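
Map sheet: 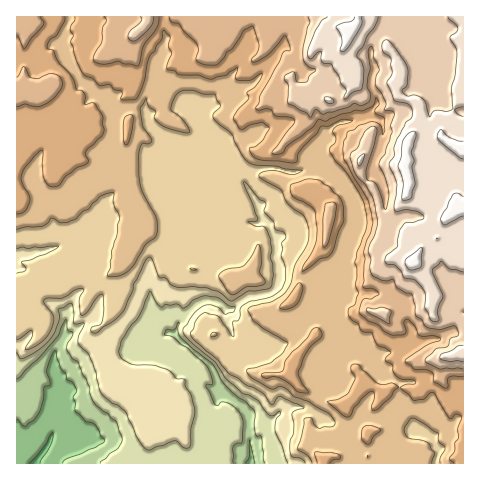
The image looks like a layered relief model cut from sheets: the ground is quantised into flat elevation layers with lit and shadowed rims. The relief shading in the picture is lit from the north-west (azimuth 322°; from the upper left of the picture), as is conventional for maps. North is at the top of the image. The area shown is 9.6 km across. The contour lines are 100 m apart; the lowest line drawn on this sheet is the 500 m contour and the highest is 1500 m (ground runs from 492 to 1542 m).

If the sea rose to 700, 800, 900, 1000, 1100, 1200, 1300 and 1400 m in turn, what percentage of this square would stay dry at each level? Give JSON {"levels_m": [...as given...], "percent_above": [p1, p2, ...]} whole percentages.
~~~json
{"levels_m": [700, 800, 900, 1000, 1100, 1200, 1300, 1400], "percent_above": [94, 88, 80, 61, 40, 25, 17, 8]}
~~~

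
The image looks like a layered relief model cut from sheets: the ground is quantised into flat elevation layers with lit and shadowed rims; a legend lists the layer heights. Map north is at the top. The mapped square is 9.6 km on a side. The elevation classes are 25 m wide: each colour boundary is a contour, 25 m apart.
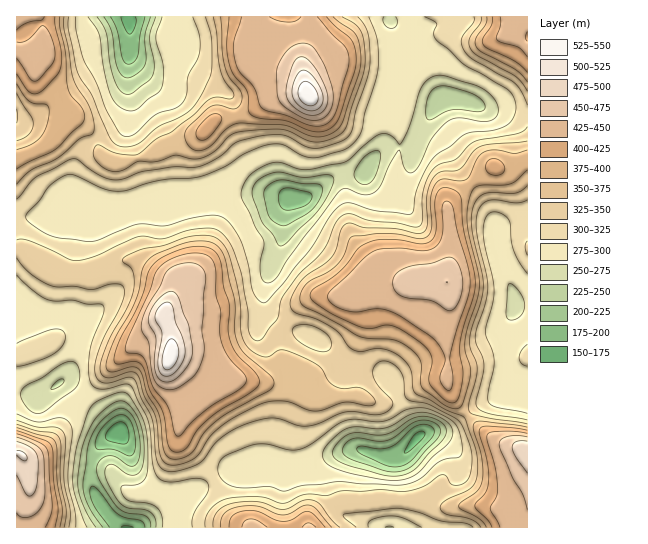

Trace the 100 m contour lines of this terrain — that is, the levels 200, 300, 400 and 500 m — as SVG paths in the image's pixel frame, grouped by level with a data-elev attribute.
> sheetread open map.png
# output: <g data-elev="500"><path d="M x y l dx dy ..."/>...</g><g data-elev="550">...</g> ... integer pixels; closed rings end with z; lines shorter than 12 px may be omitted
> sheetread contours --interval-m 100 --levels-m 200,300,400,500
<g data-elev="200"><path d="M110 527l-17-24-3-10 1-6 3 0 4 3 19 23 8 4 16 4 3 2 1 4"/><path d="M389 466l-28-12-4-4 0-3 5-1 16 3 9-1 10-5 13-13 7-4 9-2 7 4 1 3-1 6-22 24-10 5z"/><path d="M127 455l-13-5-16-1-3-3 2-9 5-9 9-9 8-4 6 0 4 3 5 15 2 10-1 8-4 5z"/><path d="M286 210l-5-3-2-5 0-8 3-5 9-1 20 6 0 5-5 6-12 4z"/><path d="M145 17l-5 18-2 20-4 7-5 2-4-2-3-4-5-27-7-14"/></g><g data-elev="300"><path d="M76 527l-1-14-7-34 4-45-1-9-4-4-5-3-24 4-21-8"/><path d="M368 527l1-5 3-3 19-3 12 2 19 9"/><path d="M279 490l-10-3-27 1-13-3-6-4-4-7-1-5 1-7 8-7 28-11 14 0 21 6 11-1 10-5 24-18 10-5 10-2 19 3 9-1 8-3 14-8 9-2 13 1 16 6 10 7 6 9 3 16-1 9-3 2-11 1-8 3-17 15-11 6-16 2-57-3-36 4-17 5z"/><path d="M527 413l-32-6-5-3-2-5 6-38-2-11-6-14-1-6 8-28 1-12-2-13-7-32-2-14 2-12 5-6 9 0 10 6 4 31 6 12 8 11"/><path d="M17 366l14-3 22-9 10-9 2-10-4-5-8-1-36 14"/><path d="M527 344l-6 7-2 7 2 5 6 3"/><path d="M17 275l16 15 14 10 10 1 16-1 13 4 13 0 4 2 0 8-10 24-3 13-2 19 2 12 4 5 7 2 8 0 16-5 6 2 17 35 2 12 3 32 2 8 4 6 6 2 6 1 27-4 5 2 4 3 2 3-1 5-14 22-2 8 0 6"/><path d="M193 17l6 18 1 14-2 9-10 19-1 16-2 6-8 9-22 7-18 18-10 4-5-2-5-6-11-20-11-28-10-19-8-29-1-16"/><path d="M425 17l12 6-3 10 2 6 13 10 12 13 49 30 4 6 2 7 0 6-3 7-5 7-9 4-9 2-19 1-6 2-14 12-16 10-8 11-8 18-4 12-1 13-3 4-36-3-25-8-5 0-6 3-10 12-19 32-27 33-17 19-5 0-7-8-3-8-3-23-7-21-10-17-10-9-8-1-15 2-33 9-28-2-38 16-9 2-39-6-11-6-14-11 1-5 12-13 9-14 10-8 9-4 8 0 31 15 16 1 36-10 33-3 12-2 22-9 21-14 22-8 15 0 18 10 12 3 9-2 25-8 9-7 5-10 4-18 13-42 1-13-2-17-8-24"/></g><g data-elev="400"><path d="M55 527l3-18-4-27-1-29-2-7-5-5-29-10"/><path d="M325 527l-11-12-5-3-6 0-12 8-8 1-8-1-16-8-9-2-9 2-8 3-3 5-1 7"/><path d="M173 451l5 1 7-2 4-5 8-15 9-9 15-11 31-19 7-8 0-4-3-5-18-18-6-11-4-15 1-25-5-18-3-25-6-11-10-4-14 0-13 3-17 8-9 8-4 8-8 27-19 37-7 19 0 5 3 2 18-3 7 5 8 25 13 20 5 32 2 6z"/><path d="M527 430l-40-4-5 1-3 3 8 31 2 20-3 11-9 10-2 4 2 4 11 11 4 6"/><path d="M448 402l5 1 4-2 4-11 2-17-3-19 0-12 4-17 10-30 1-13-2-13-9-39-3-33-6-6-10-4-6 3-4 8 1 31-1 6-4 6-5 2-5 1-22-4-17-1-16 4-8 6-18 22-10 8-16 10-4 6 3 6 12 9 30 15 14 4 16-4 8 1 10 5 18 12 7 7 4 8 0 7-3 13 1 6 11 13z"/><path d="M495 175l7-1 2-3 1-4-5-6-7-2-6 3-1 5 2 6z"/><path d="M199 139l6 1 6-5 10-13 1-4-2-3-3-1-4 0-12 9-5 10 1 4z"/><path d="M17 74l10 16 7 4 9-4 15-16 3-8 1-11-7-29 0-9"/><path d="M229 17l-2 26 1 18 5 13 14 17 1 19 2 4 9 4 28 3 20 9 11 2 12-3 8-9 16-47 2-11-1-12-4-10-25-23"/><path d="M492 17l0 8-9 14 0 6 5 4 27 13 12 10"/></g><g data-elev="500"><path d="M17 455l6 6 4-2-1-4-2-2-7-2"/><path d="M163 375l6 1 7-5 7-9 2-9-2-12-8-19-2-15-2-4-4-1-8 5-4 10 7 16-4 30 1 8z"/><path d="M307 110l7 1 5-3 3-5 1-6-2-8-6-10-6-7-6-2-4 2-3 5-3 8-1 8 1 5 4 5z"/></g>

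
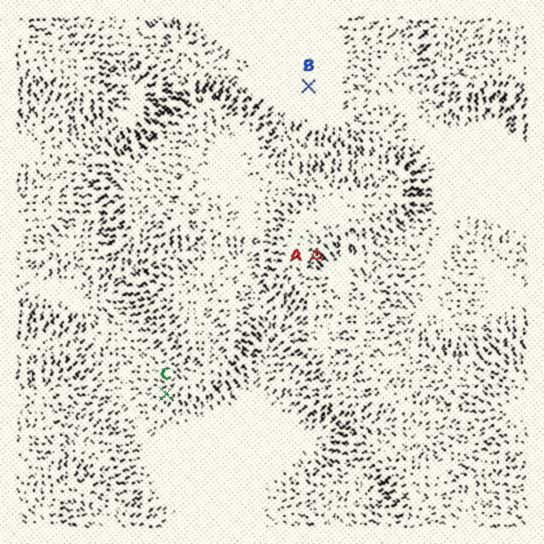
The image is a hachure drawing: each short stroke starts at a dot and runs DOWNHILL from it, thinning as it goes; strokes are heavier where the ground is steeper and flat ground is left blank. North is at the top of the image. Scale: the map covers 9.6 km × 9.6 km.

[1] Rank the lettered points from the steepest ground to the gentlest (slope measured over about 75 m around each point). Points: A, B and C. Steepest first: A C B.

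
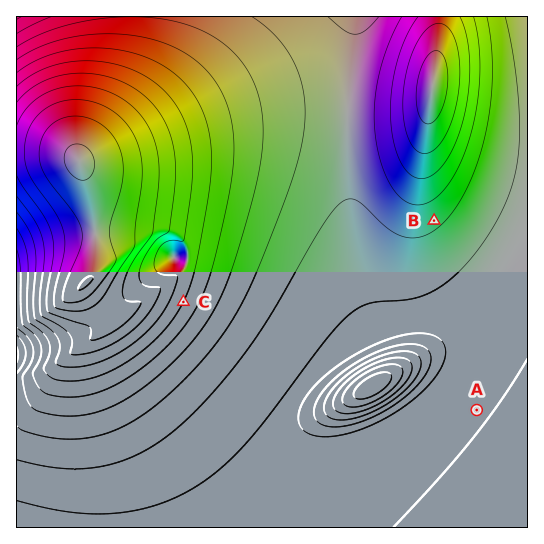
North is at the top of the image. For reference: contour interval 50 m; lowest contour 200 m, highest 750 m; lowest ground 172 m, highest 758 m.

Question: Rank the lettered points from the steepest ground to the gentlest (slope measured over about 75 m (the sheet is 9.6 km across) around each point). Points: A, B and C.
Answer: C B A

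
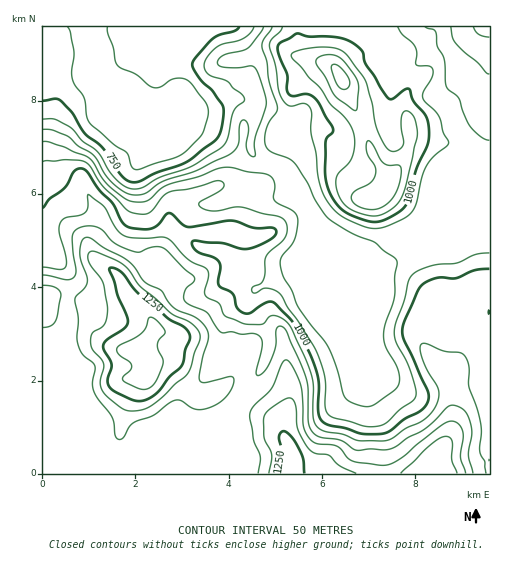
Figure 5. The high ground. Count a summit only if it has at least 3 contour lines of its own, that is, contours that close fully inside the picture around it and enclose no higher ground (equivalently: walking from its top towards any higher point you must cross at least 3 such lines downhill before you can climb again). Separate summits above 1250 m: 1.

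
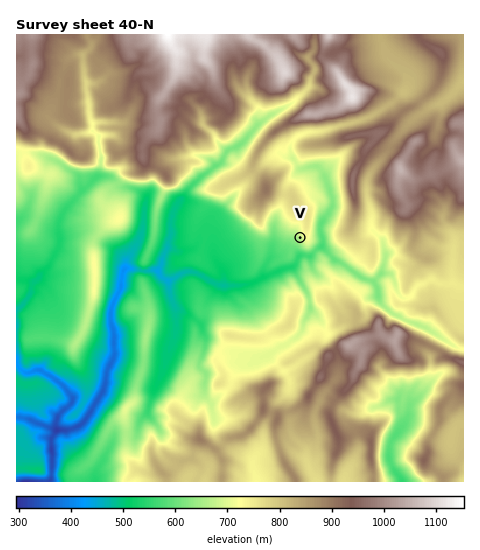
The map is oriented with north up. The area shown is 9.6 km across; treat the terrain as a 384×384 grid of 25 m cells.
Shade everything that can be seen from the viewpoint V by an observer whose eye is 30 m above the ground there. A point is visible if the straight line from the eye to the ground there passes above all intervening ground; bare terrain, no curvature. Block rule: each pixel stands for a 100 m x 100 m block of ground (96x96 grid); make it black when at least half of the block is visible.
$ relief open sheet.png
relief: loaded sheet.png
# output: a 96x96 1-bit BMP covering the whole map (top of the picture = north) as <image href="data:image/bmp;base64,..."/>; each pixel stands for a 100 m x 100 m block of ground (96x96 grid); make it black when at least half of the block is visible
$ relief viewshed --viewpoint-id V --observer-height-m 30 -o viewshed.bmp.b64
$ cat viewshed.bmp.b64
<image width="96" height="96" href="data:image/bmp;base64,Qk2+BAAAAAAAAD4AAAAoAAAAYAAAAGAAAAABAAEAAAAAAIAEAAATCwAAEwsAAAIAAAAAAAAA////AAAAAAAAAAAAAAAAAAAAAAAAAAAAAAAAAAAAAAAAAAABAAAAAAAAAAAAAAACAAAAAAAAAAAAAAAGAAAAAAAAAAAAAAAAAAAAAAAAAAAAAAAAAAAAAAAAAAAAAAAAACAAAAAAAAAAAAAAAOAAAAAAAAAAAAAAB8AAAAAAAAAAAAAAH4AAAAAAAAAAAAAAB4AAAAAAAAAAAAAAAwAAAAAAAAAAAAGAAAAAAAAAAAAAAAGAAAABgAAAAAAAAAGAAAAB4AAAAAAAAAHgAAAAGAAAAAAAAADgAAAADAAAAAAAAABwAAMADgAAAAAAAABwAAGABgAAAAAAAABwAAD8BwAAAAAAAAA4AAB/gwAAAAAAAAA4AAAfB4AAAAAAAAAYAAAAB8AAAAAAAAAcAAAAA8AAAAAAAAAcAAAAAcAAAAAAAAAcAAAAAMAAAA8ADAAeAAAAAPAAAB8ADAAeAAAABvgAADwABgAeAAAAA/4AAHAABgAOAAAAA++AA8AAAwAOAAf8A8f4B4AAAwAPAg/+A8H8fgAAAYAPAB//w4D88AAAAYAPAB//4YCcwAAAAYAPAB//AQeeAAAAAMAPAb//AAQeBAAAAMAPAf//AA+YTwAAAMAPAf7+GB+A3AAAAOAPA//+Pv/AgAAAAGAPA////f+AAAAAAGAfA////f/gAAAAAHAfB/B/+f/AAAAAAHgeDxAf//8AAAAAAHw8QDv7//4AAAAAAHAQYH//f/gAAAAAAHAcMf//n+AAAAAAAPAcP////kAAAAAAAPAOZ///+AAAAAAAAPAOD/+f+AAAAAAAAPAHH/+f/AAAAAAAAPgHD/8f/AAAAAAAAH4HB/gP/AAAAAAAAD8HB4AH/AAAAAAAAAeDAAAOfAAAAAAAAAOCAAAOfAAAAAAAAAOCAAAOPAAAAAAAAAOAAAAPGAAAAAAAAAOAAAAPAAAAAAAAAAEAAAAPAAAAAAAAAAAAAAAHgAAAAAAAAAAAAAAHgAAAAAAAAAAAAAADgAAAAAAAAAAAAAABAAAAAAAAAAAAAAABAAAAAAAAAAAAAAAAAAAAAAAAAAAAAAAAAAAAAAAAAAAAAAAAAAAAAAAAAAAAAAAAAAAAAAAAAAAAAAAAAAAAAAAAAAAAAAAAAAAAAAAAAAAAAAAAAAAAAAAAAAAAAAAAAAAAAAAAAAAAAAAAAAAAAAAAAAAAAAAAAAAAAAAAAAAAAAAAAAAAAAAAAAAAAAAAAAAAAAAAAAAAAAAAAAAAAAAAAAAAAAAAA8AAAAAAAAAAAAAAAAAAAAAAAAAAAAAAAAAAAAAAAAAAAAAAAAAAAAAAAAAAAAAAAAAAAAAAAAAAAAAAAAAAAAAAAAAAAAAAAAAAAAAAAAAAAAAAAAAAAAAAAAAAAAAAAAAAAAAAAAAAAAAAAAAAAAAAAAAAAAAAAAAAAAAAAAAAAAAAAAAAAAAAAAAAAAAAAAAAAAAAAAAAAAAAAAAAAAAAAAAAAAAAAAAAAAAAAAAAAAAAAAAAAAAAAAAAAAAAAAAAAAAAAAAAAAAAAAAAAAA="/>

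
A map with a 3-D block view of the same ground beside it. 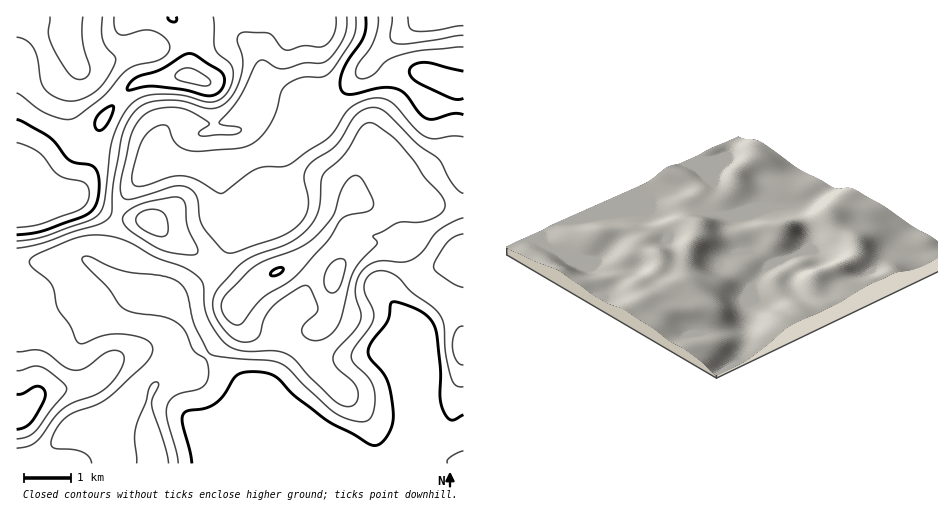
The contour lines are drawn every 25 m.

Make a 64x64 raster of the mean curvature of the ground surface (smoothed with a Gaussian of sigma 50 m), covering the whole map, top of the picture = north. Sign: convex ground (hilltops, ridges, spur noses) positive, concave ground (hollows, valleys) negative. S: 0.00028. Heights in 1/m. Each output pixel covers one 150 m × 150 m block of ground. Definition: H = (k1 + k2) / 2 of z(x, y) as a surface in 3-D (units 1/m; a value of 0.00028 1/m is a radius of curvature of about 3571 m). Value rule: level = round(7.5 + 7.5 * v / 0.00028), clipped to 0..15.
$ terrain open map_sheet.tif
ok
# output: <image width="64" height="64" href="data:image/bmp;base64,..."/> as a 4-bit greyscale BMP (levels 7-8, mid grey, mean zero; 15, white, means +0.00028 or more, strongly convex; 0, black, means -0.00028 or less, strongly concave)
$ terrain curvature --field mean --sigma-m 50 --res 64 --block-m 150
<image width="64" height="64" href="data:image/bmp;base64,Qk12CAAAAAAAAHYAAAAoAAAAQAAAAEAAAAABAAQAAAAAAAAIAAATCwAAEwsAABAAAAAAAAAAAAAAABEREQAiIiIAMzMzAERERABVVVUAZmZmAHd3dwCIiIgAmZmZAKqqqgC7u7sAzMzMAN3d3QDu7u4A////ADRXi93clXh3NKzcllVnd3d3d3d3d3d3d3dndTd3d2ZUNFVnmpdHeIc1vduGVWd3d3d3d3d3d3d3dViGN3d2h2VWZDIjNHd3dyjN2nVVd3d4eHh3iHiHd3dEipdUd3aZhpqWIGd3d3eHKd7JZEZ3d4eHd4h3d3d3UjerqHRXZpqY3chAR3d3d3c53shUVnd3eHeHeHd3d1Ikaauph0dlm6jv62EGd3d3dzjdp0NWd3d3eHh3d3dUNFeKqpmYV1SbqN7shABHd3d3VcyVM0Z3Z3eIiId3ZVRWiqqpmZhHRJuXrN2nUgAVd3d0u4QiRWdlZ4iId2ZlRGm8ypiIhzdFq5aKzcqHdkAFd3WrhCNGd3ZXd3d2ZmRFjO7KmIiERzasl2i93LqruUBHdoyWRWiZh2V3d2d2VFeu/sqYiHJnNayoWLzMu83ttgN2fLmImqqXZmZmd2VVes7tupmYcnczm7lYvMuqrO/7YDdqu7q7updmZmZlRGis3duqmZljd0GKu1i8qYd4vv6mJGiaqqqql1VVREM1i93LqZmZmEV3YGrMWKunZUWL/8llVniIiImGVDMzM0as3Kh2d4iHJ3dgWc5XqpdUNFnO24dmZ3d3d3ZERERFaKy5dURVZmJXd2Ba31eZhlRDV6zLqYiHdmZmZVZ4iHiJmZdlREREI3eHUFv/Voh2ZVRWmruqqZiHZmVWisy7qZmIh3dlVDMGd4dAa/9Wd3d2ZlZ5mqqqmYdnVEat7cqpmZmaqYh2QyJndyBr/1Znd3d3ZneIiJmZh2YzSM7smIiZmry7qph2VCV2AWrfZmd3iId2ZmZneIh2ZDNq3bl2Z3iavLu7upiHdTEDabtmd3eIiHdmZmZmZlZzNZ3tp1RGdXiZmavMuph2QyR5qmd3d4iIh3ZlVVVmd2NHz/6nVER3VWd4mru5h2VDRpqqd3d3eIiHd2Z3d3d3Q1jf/8l1Q0d0VniZmYdlRFZ5u6qIiId4iId3Z3d3d3c0WL7/25ZUIlNHq6hmVERWibzLqZmZiIiHd3Z3d3d3djRXir3cuXZDElnv2EIiNGm83cqHqpmZiHd3Z3d3d3djNWZWeszMuoUySf/4MAAlebzLqHapmZiId3Z3d3d2VCNGdkNYrN7/2VI37/pAACR4iIh3VIh3d3d3Z3dmZlQzNGiYZEebzv/+lCSv/HIAJGdlVVVFVURFZmZ3ZndmVEVWirp1Voq87//HM2v+t1RWiHVEVFcyIiM0VWZndlRFaJq8y5ZWeJmr3+t0R73cqZq7qGVUVyIhESI0RWdlQ1eszMy7llVmZmeL3rdVeby7vN3Ll2U2VVQyERE0Z2Q0at3cuqmGREVVRFet24ZFaJmqvMuYZUOZqYZCESRmZVes3LqZh2VERERDNHrdyVQ0VneImYdkRM3dyoZDRWZnrf/bmIdmVERFVUQzR63bhTNFZVVnd2VV3u7ty6mHdmnv/9mIdlREZ3VmVDM0esyXVnd2VWeIiHfM3d3e7sp1WO//2pmXVEZ3ZndmQyNZu6mJqpd3ibu6mJqrvM7//IQ0nf/Lu7hkRnZoiHZjI1iqqqu7mIms3duYeImavO/9lBE2mrve2nZmd4mZh1Q0aJmqvLmHiavNyoZneImb3v2VEAJGit7rh3iJmqqXZUV4mZu7l2d4mquoZWZ3iJm97bYgACNYvMqHeJmquph2ZomYm7qGZneImYdUZ3iIiJvdyEEBEkV4h1RFaJq7qYd4qpiaunZWd4iIdlR4iZh2ebzKYyEzEjQyJWVEeaqpiJq7mIq6hmZ3iZh2VYiamGVXm8uFMVd1REZ3d3U2iYh3isuoiamGZ3iamHZmmaqYZUV5u5dCN3d1MzNEVURWZlV5qpiJqXZniruph3eZqphlRXm7l1QndjRWUyIiM0RENFeIiImph3iruoiJiJmZmGVVebqGVDRUeby6mIiGVDVjNFZmirqIisyoZnmZmYiHdlaKyoVERFaL3u3MzcqGRHdTNEV6y5mry4VEeZmYh4d2Z5zchTRFVnm8u7vO7bhkV3dCNGrMuqu5ZDRomZh3d3d4rf6VM0RERWZmZ4q8yoZGd3UjWd7LqpdTNGiImHd4h3i+/8dDMzMhESMzNGirl2V3d0NYzuy5hkQzVneYd3d3d5z/6lMiIQABNVQhJYqodmd3ZFet7bl2UkZVZph3d2ZWec/9hTMyERSLuVETeqh2ZmZ2VXrMuXZEd3Vnh2ZmZURFjP/JdnZlaN/+lBJomGVmZ4dkRpqYdUZ1V4iHZmZlQzNZ3/7MzMu9///XIkeHZVVniGMjV3dlVVeJqoh2ZmVUMjau/////////+lCNXdlRFeHUxI1ZmZnmqqqmXdmZlRDNHre7u///+3v63MkeHZEaJhSETVneJq7qqm6h3dmZVREV5qpmt/9qIrMhCR5qGV6uVIRNXmrzMupiMuYdmZmZlVEVlRFeqllV5qVNHvKd5zKYyI1ebzdy5iI3KhmZmZnd2QhAAFHh2RFeIZEe8uHnNuFQzRnmrzLqZnbl2VWZneJhiRQAUaIdlVWZlZ6uoec3KhmVERGeZqqu6mGVVZmd5u5QAAUeJmIdlVWd4mqiJvduph2QyI1Z4m8d2ZmZmd3i9yVNGiqmZmGVWiIiJmZq93KmYdkMiI0Ropmd3dmZmZ63tqZq8qYmYdmial3iZmrzLqYiIdkMhAAJHeIiHZmZmnf/szdyoiJmHeaqXd5mZq8uYd4mYZEd2Uy"/>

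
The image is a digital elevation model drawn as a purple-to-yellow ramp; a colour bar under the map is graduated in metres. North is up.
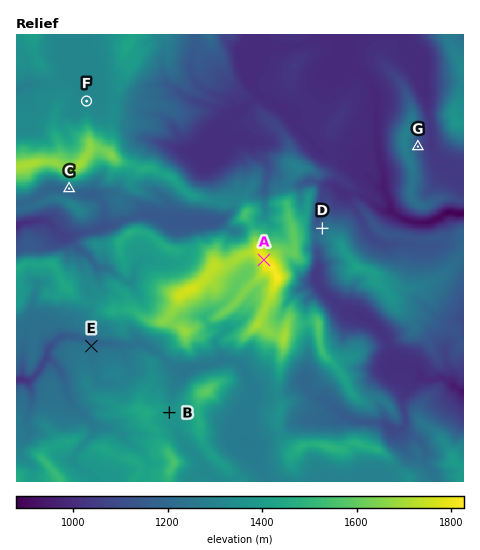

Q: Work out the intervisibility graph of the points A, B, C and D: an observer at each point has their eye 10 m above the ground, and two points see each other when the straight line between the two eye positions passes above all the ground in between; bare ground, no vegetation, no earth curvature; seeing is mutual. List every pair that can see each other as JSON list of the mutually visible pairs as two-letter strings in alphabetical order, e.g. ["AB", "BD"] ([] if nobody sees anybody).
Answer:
["AB", "AC"]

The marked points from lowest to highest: G E F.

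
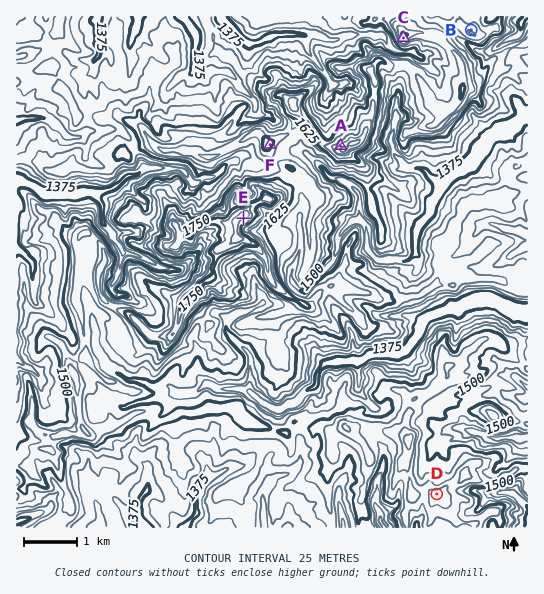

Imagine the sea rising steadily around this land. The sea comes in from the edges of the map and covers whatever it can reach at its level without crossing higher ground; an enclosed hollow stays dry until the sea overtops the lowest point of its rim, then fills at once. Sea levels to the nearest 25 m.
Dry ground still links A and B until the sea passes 1550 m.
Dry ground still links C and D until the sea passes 1500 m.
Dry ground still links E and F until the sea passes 1600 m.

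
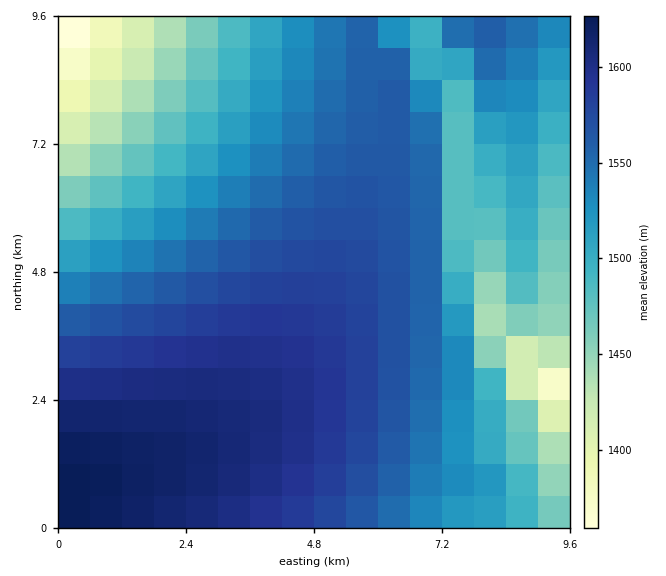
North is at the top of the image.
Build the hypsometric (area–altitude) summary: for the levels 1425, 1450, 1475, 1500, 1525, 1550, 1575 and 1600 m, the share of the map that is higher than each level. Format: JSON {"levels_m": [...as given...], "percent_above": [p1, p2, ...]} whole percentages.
{"levels_m": [1425, 1450, 1475, 1500, 1525, 1550, 1575, 1600], "percent_above": [95, 91, 83, 74, 63, 49, 28, 13]}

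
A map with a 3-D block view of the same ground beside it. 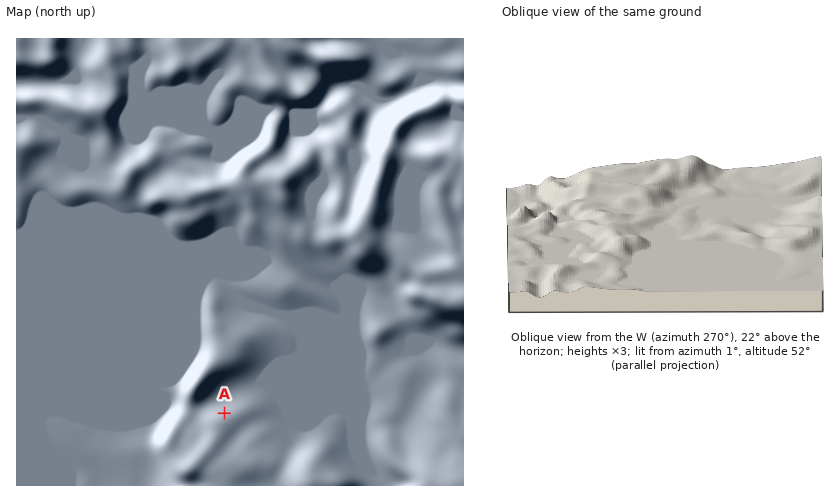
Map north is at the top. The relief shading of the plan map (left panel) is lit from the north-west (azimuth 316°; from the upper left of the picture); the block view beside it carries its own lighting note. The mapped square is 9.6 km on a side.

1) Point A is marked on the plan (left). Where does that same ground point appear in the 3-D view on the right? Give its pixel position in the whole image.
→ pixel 771 231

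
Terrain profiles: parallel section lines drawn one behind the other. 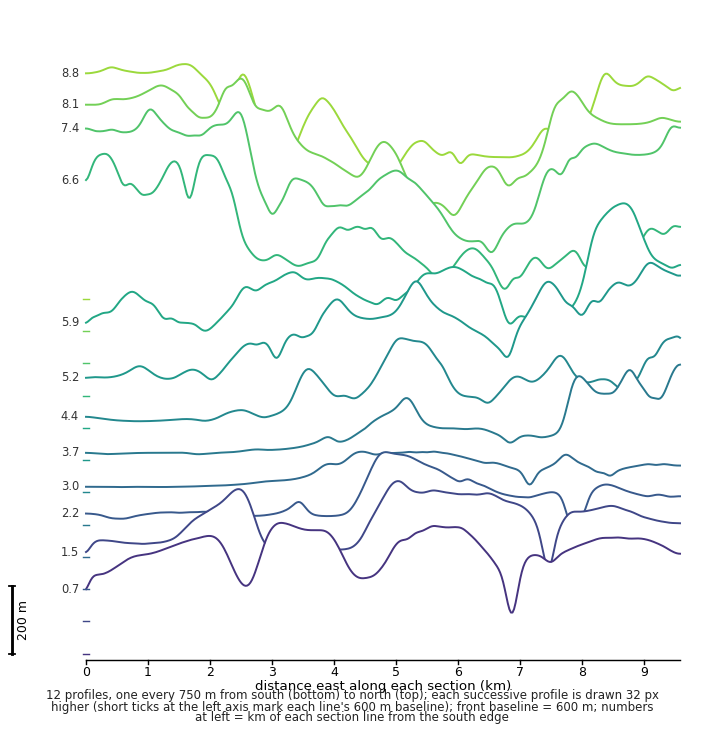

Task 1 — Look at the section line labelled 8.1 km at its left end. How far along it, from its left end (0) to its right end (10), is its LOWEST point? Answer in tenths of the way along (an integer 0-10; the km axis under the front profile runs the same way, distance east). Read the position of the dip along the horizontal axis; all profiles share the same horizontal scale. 6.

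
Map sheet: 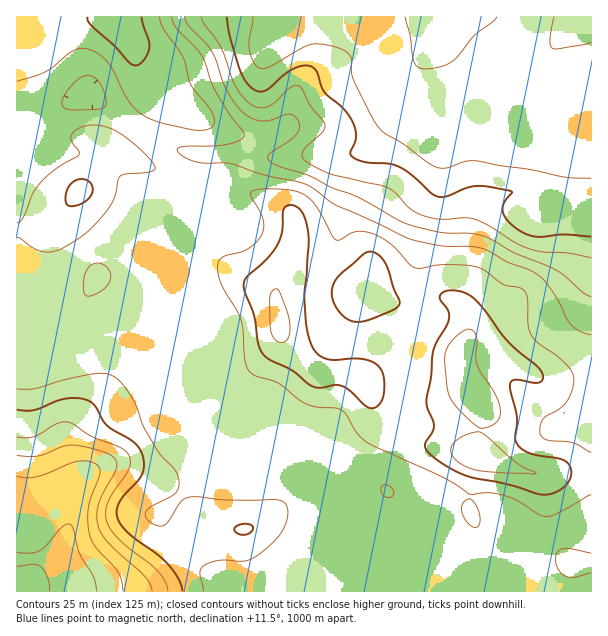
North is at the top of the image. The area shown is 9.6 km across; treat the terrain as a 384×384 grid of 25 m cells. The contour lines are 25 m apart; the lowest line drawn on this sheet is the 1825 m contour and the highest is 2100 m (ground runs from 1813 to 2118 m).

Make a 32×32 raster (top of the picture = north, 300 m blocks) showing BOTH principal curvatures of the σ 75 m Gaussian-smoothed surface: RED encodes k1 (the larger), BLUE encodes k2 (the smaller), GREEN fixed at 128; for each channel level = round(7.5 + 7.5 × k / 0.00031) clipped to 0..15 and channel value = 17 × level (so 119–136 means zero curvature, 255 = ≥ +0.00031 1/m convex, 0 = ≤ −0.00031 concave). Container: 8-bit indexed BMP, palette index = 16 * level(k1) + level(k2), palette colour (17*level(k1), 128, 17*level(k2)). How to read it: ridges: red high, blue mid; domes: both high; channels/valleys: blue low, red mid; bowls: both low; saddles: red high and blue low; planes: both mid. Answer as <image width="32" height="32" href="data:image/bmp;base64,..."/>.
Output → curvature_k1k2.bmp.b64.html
<image width="32" height="32" href="data:image/bmp;base64,Qk02CAAAAAAAADYEAAAoAAAAIAAAACAAAAABAAgAAAAAAAAEAAATCwAAEwsAAAABAAAAAAAAAIAAABGAAAAigAAAM4AAAESAAABVgAAAZoAAAHeAAACIgAAAmYAAAKqAAAC7gAAAzIAAAN2AAADugAAA/4AAAACAEQARgBEAIoARADOAEQBEgBEAVYARAGaAEQB3gBEAiIARAJmAEQCqgBEAu4ARAMyAEQDdgBEA7oARAP+AEQAAgCIAEYAiACKAIgAzgCIARIAiAFWAIgBmgCIAd4AiAIiAIgCZgCIAqoAiALuAIgDMgCIA3YAiAO6AIgD/gCIAAIAzABGAMwAigDMAM4AzAESAMwBVgDMAZoAzAHeAMwCIgDMAmYAzAKqAMwC7gDMAzIAzAN2AMwDugDMA/4AzAACARAARgEQAIoBEADOARABEgEQAVYBEAGaARAB3gEQAiIBEAJmARACqgEQAu4BEAMyARADdgEQA7oBEAP+ARAAAgFUAEYBVACKAVQAzgFUARIBVAFWAVQBmgFUAd4BVAIiAVQCZgFUAqoBVALuAVQDMgFUA3YBVAO6AVQD/gFUAAIBmABGAZgAigGYAM4BmAESAZgBVgGYAZoBmAHeAZgCIgGYAmYBmAKqAZgC7gGYAzIBmAN2AZgDugGYA/4BmAACAdwARgHcAIoB3ADOAdwBEgHcAVYB3AGaAdwB3gHcAiIB3AJmAdwCqgHcAu4B3AMyAdwDdgHcA7oB3AP+AdwAAgIgAEYCIACKAiAAzgIgARICIAFWAiABmgIgAd4CIAIiAiACZgIgAqoCIALuAiADMgIgA3YCIAO6AiAD/gIgAAICZABGAmQAigJkAM4CZAESAmQBVgJkAZoCZAHeAmQCIgJkAmYCZAKqAmQC7gJkAzICZAN2AmQDugJkA/4CZAACAqgARgKoAIoCqADOAqgBEgKoAVYCqAGaAqgB3gKoAiICqAJmAqgCqgKoAu4CqAMyAqgDdgKoA7oCqAP+AqgAAgLsAEYC7ACKAuwAzgLsARIC7AFWAuwBmgLsAd4C7AIiAuwCZgLsAqoC7ALuAuwDMgLsA3YC7AO6AuwD/gLsAAIDMABGAzAAigMwAM4DMAESAzABVgMwAZoDMAHeAzACIgMwAmYDMAKqAzAC7gMwAzIDMAN2AzADugMwA/4DMAACA3QARgN0AIoDdADOA3QBEgN0AVYDdAGaA3QB3gN0AiIDdAJmA3QCqgN0Au4DdAMyA3QDdgN0A7oDdAP+A3QAAgO4AEYDuACKA7gAzgO4ARIDuAFWA7gBmgO4Ad4DuAIiA7gCZgO4AqoDuALuA7gDMgO4A3YDuAO6A7gD/gO4AAID/ABGA/wAigP8AM4D/AESA/wBVgP8AZoD/AHeA/wCIgP8AmYD/AKqA/wC7gP8AzID/AN2A/wDugP8A/4D/AHZllvmnp8ja16SEZYWFd3eIh4eYmIeHh3eHl4d1dLSEl5XH16fYx6eikINklZR1hod3h4eHh4eHhoeXhoSXysiXpdjWtKZ1gpC0uKa4p4SEh3d3d4eHd3aGp6d1daanh3Z1x/eiUlFidKjJ1+n6x5SGd3eGhoZ3dobIl3R1tYR1h3am9qIgQmR0laenqMjnpnV3hoWnp4aFqMhzYoO0hHWmp5f39WJyhZWlhXV0dKW2hneGpsq4hXSRoHBypde2k6a2t9n698PEt5Z2dnZ1dYaXh4aWpoJwcKHE9vb3+vmyhoWo2fr596OFhXZ3d3d3h4eHdYODlMX1+fz59bSl1qNldba0gpKzg2R2h3d3d3eHdnWEp8fWtqXFw7GBUVGChIWWuLZ0dJV1dnd3d3d3doWEZHXXpXR0hJOz5reEZIR2hoapt6eHh4aGh4eHhnZ0k6aFdPe1kqWnmOn6k4GWlYV0dIWWp5eGhoeHh4aWhWSX2sbF+6aCc6bY+KWAptm2hXZ1hISVloaGh4eHhqXFltXHxtfatYNxpvi1cbb4yKWmd3d3hoaGh4eHh4d1g9bq5qR0g5KDdYHG+7alx4Z1hZd3h4aGhod3h4d3d3Rit/rIYnKklHR0coDm6aaFdHWGdXeHl5iXdnd3d3d2c2PG+LdwlLmpp7eVg8PXhYWXl5Z0d4eXp6eGhnd3d4SUttjopoGmupmntsXYyKeFp7q3loR3hnWXyqiGd3d2hbbXuOi3gqS5ubiUhKiYqKfX6saVhXWUhJSnloaHd3amtoV11+eEgYbZyqSVp6i5yNWmo7anpMmnhIR2h4eHh5aGZVSl95eCpPnJtcaml7m4c1FzlYWT2diXhXR2h4eIh3ZlVJX5t6PFtoV0dWSEs5FgYnODdHOX18iolHV2doeXhoa19/zZtKeFlIRjVIW1pISGlpaHhZW47NmUdXaWpqe35/b3yreUlpWnmJeEh6nH5/n31rd2hJS2spK35+e2laa0gYCQgGFzdJeohnSGloaWloOCg4d2hIKl+fiUcHBwkJGBkZBgYJKTlZd1ZIWVhHNic5aXhoW2+PrWkICUt9n29vX4+tbXx6WFhnR1lpaFdWWGl5eHlJKTgpCiuMfI+vezkdX5triohmV1dYeYh4eHd4Z1hpeWc2JRg8i3hrbntmNQpPeFdZWEZWWHmJiHh4eIh4eHhpeHZFKG55eXttaVUmCU+cd1dJaHlZaXl5eXl5iIh4eXqJd0Y6boqLfY2pdiUXG05rWWmJmGhXaHiJiXqJiHiJa3tpSV18jI58eno3JjY4OjhZeYqYd1dXeHh3eHp5iIdoe4xtfJuMWRYHCTloWFhqeGdpamh3Z1doZ2ZnaXmJg="/>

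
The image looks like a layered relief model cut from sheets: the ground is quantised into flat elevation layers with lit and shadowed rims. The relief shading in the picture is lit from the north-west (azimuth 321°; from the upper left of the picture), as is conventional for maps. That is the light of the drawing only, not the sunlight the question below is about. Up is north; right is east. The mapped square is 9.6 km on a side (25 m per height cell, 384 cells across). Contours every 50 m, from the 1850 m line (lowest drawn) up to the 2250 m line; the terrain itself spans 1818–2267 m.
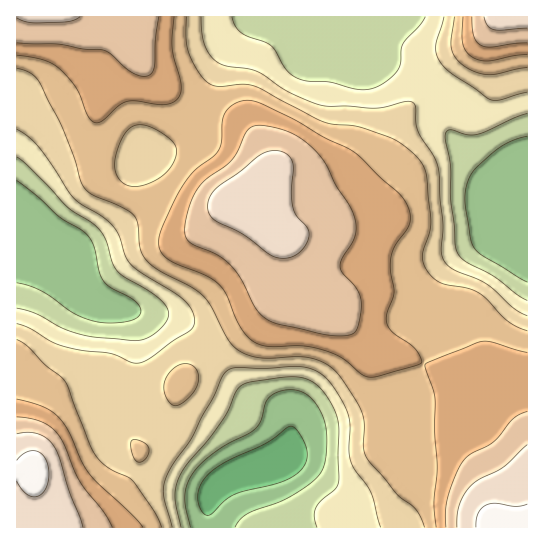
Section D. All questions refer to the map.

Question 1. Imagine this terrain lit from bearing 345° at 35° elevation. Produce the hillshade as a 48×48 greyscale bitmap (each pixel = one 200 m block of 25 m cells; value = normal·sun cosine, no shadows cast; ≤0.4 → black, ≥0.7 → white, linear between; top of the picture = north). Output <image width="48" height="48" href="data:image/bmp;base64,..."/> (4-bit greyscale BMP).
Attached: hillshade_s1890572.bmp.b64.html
<image width="48" height="48" href="data:image/bmp;base64,Qk32BAAAAAAAAHYAAAAoAAAAMAAAADAAAAABAAQAAAAAAIAEAAATCwAAEwsAABAAAAAAAAAAAAAAABEREQAiIiIAMzMzAERERABVVVUAZmZmAHd3dwCIiIgAmZmZAKqqqgC7u7sAzMzMAN3d3QDu7u4A////AJmYmZqqu6mHirzMuqmZmImZh3eKq7qqqpmIiaqru6mHirzMy7qqqZmZh3eau7uqqoiIiau7u6h2ebzd3d3MuqmYh3ibzMy7qod3irzMuodURpvN7u7u3KiHd4irzd3Muoh3irzLqXYyI2irzd7u3JdmeImrzN3cu5mIibu6mHUxATV4mrzN25dmeImavM3dzLupmaqpmHZBABI0V4mru6h3iImZq8zd3d3LmZmZmZdTEREiNGeJq7qZiJmZqrvMze7sqZmZmZl1MzMzNFeJmrupmZmZqqq7zP/tupmZmqmGVEVVRWeImaqpmZmZqqqqvO/tuZmZmZmHVEVnZmd4d4iJmZmZqqmavO3cqZiZmZmHVEVndlVmZmd4iJmZqqmaq8y7qYiZmpmHZUVWVDNEVVZ3d4iZmaqqqqqqmZmZqqqZdlRDIQASNFZmVniJmZqqqomqqqqqu8u6mGUxAAAAE1ZlVWiZmaqqqpmrvMzMzN3MuYUxAAAAAkZmZniaqqqqqqu83e7t3e7dypdDEAAAAkV3iJmaqqqqu8zN7v//7u7typdlQyIRI0Z5qqqqqqqrze3d3u//7d3duodmZlVERVaJmqqqmZqr3u3c3d3dzMu7qId3d3d3d3d4iJmqqZq83u3My7qqmYiId3eId3iJmIh3d4iaqqu83tzLu6l2ZVVFVmeIh3iJqqmIiIiavMzN3cu7qphkMyIjRWd4d3eImqqYiImr3u7t3bu6qphkMiIiNFZ3d3Z3iamYiZmr3//u3KqqmZmGVDMzRFZ3h3ZmeIiIiImazv/ty5mZmZmIdmZVVWZ3iHd2Z3d3d3d4m83MuoiId3eIiZmHZmZ3eIiHd3d3dmZWeJqqqYiHZVVniauph2Zmd4iYh3iId2VVZ4mZmZh2QyNGebzLmGVWZ4mZmYiIiHdmZ4iJmZh1MhJGeavMuYZmZ3iaqZmZmYh3d4iImYdlQyNXiavNy6mId3iZqpmZqph2Z3d4iGVVVVZ4mqvN3t3KmIiJmZmaqph2Znd3eFVVZ4iJqrvN7//tuYd4iZqqqpl2Zmd3eFVmeJiJqrvM7//+y5iImaqqqqqXdmZ3eFZniIh4mqqrzu7u3LqZqruqq7uph2Zmd1Z4iIdneJiZvMzN3cu7zMu7u7u6h1VVZmd4iHdmZnd4mqu8zd3d3dzLu7qph1Q0RXeIiIdlVVVniZq7zd7u7u3cy6mIh2UzNIiIiIdlREVmeKvMze/+7u7dy6h3eIZDM5iIiIdlREVmebzd3v/+7u7u3Ll3eIdkM5iIiIh2VEVnir3u7v/u3d7u3cqXd3ZlVHd3d4h2VVZ4ms3v7t3czMzd3MuodUREVVVmd3iHZmeJq83u7cu6qqqru7uYZCIiMyJFZnd3d3eJqrzd26mZmYiJmqqYZCEAEQEkVWd3d3eImqu8upiIiId4maqZhkIQABIjRVZ3iHd3iZqqqpmIiIiImqu7qXUhAERERVZ4iHZmeImaqpmYiIiJmrzMy5dTIlVURVZ4iHZWZ4maqqmZiIiJmrzMzKhkMw=="/>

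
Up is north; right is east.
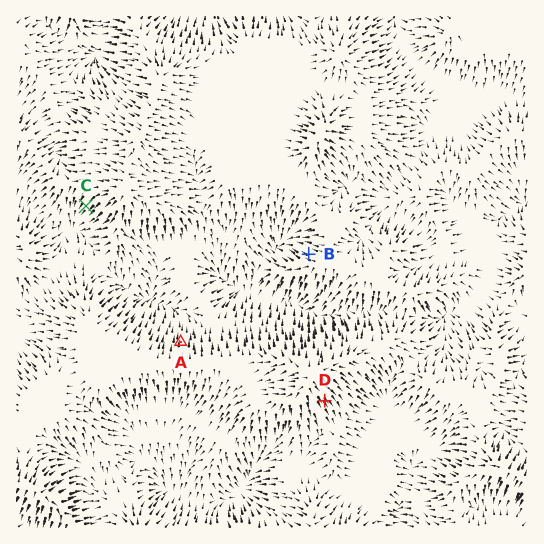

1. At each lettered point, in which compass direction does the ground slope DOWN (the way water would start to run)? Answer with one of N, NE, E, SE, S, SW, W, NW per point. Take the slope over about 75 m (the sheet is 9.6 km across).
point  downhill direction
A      N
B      NW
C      SW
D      SE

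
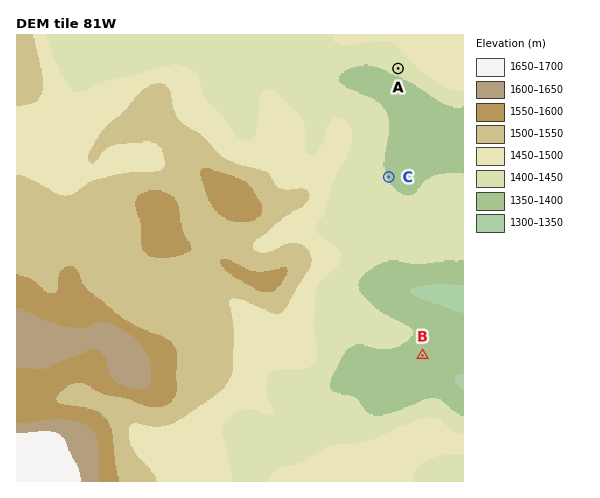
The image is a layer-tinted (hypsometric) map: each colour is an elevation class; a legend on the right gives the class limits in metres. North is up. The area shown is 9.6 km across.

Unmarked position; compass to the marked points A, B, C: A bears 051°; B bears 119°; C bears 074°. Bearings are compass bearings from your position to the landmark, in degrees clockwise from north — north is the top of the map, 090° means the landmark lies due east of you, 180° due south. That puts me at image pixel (198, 231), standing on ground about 1520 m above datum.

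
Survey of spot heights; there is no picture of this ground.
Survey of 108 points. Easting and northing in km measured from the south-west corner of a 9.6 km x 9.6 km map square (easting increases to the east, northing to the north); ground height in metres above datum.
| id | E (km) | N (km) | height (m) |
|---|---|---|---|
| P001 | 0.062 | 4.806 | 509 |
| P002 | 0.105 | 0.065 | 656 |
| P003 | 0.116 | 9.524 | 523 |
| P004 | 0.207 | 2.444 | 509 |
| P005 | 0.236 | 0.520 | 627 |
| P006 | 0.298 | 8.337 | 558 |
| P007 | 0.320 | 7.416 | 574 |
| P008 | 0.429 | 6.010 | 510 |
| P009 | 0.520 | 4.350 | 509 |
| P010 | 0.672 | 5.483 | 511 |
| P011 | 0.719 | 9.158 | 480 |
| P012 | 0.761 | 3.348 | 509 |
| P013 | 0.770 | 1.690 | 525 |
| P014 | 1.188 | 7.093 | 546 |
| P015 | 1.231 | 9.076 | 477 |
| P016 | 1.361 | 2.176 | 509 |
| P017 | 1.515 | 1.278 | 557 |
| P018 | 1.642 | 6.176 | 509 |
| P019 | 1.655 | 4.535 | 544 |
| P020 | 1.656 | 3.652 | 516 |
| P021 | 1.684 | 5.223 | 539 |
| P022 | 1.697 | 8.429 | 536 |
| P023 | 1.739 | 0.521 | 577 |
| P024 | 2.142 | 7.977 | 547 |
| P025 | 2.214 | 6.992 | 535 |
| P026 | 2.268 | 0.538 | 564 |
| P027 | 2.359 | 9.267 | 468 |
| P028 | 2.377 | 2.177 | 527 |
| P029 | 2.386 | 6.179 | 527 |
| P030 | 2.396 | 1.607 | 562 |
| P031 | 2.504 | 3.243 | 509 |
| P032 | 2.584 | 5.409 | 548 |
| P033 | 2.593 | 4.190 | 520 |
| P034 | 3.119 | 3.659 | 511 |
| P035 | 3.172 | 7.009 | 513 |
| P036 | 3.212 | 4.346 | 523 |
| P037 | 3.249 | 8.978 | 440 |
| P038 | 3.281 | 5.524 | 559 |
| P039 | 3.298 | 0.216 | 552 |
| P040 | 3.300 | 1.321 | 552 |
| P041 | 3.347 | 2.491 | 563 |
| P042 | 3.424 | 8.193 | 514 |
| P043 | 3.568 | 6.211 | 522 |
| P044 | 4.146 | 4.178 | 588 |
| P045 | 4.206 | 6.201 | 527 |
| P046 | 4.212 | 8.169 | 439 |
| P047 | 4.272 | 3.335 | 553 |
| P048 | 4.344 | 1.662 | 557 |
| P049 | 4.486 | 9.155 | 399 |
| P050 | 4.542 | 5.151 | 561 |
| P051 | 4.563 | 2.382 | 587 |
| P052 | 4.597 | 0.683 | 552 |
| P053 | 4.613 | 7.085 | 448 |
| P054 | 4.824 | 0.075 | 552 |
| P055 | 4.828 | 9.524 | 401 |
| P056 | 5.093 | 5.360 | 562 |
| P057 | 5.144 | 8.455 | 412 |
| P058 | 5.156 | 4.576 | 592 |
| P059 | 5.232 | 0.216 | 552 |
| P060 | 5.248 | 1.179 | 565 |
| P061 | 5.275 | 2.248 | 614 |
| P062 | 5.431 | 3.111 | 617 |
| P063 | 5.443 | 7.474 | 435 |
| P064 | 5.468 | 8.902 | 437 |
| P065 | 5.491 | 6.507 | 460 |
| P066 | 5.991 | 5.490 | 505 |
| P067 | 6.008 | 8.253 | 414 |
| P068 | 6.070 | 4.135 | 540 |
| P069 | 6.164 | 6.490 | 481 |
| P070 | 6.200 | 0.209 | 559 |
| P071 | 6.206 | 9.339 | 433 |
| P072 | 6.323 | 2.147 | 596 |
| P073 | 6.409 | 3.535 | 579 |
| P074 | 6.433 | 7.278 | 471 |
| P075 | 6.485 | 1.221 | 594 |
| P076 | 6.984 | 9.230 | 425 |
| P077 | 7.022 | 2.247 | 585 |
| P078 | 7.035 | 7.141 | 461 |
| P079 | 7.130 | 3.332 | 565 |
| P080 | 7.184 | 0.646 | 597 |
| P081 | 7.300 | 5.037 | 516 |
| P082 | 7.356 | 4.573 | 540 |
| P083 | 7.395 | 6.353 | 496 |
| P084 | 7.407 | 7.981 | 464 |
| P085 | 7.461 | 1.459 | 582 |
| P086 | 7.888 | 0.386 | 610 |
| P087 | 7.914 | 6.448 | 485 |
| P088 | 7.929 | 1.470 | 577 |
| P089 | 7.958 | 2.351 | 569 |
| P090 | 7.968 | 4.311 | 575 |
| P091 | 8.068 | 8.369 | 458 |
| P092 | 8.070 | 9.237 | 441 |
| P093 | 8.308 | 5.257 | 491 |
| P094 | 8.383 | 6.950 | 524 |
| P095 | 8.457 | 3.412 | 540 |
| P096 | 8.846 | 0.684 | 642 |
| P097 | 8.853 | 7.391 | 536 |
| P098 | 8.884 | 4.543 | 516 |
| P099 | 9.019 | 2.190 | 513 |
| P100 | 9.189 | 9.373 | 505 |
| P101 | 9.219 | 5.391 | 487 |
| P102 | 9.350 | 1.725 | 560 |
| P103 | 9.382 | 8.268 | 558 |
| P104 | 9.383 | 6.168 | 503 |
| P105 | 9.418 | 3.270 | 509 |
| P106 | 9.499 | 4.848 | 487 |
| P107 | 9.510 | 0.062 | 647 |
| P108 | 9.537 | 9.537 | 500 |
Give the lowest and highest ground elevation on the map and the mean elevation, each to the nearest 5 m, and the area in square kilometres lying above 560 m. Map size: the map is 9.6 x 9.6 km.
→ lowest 395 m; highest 660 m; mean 525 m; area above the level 22.6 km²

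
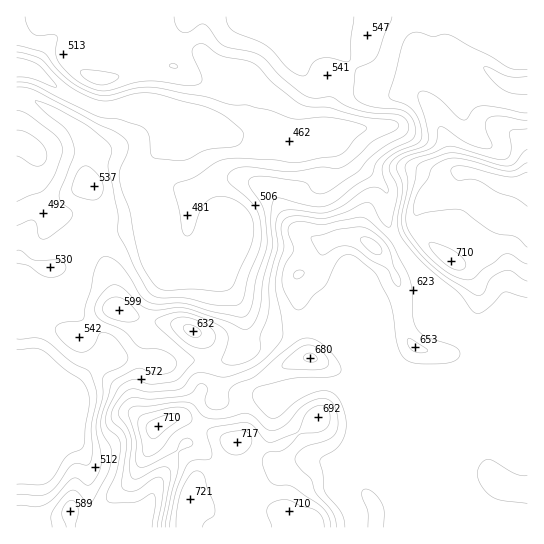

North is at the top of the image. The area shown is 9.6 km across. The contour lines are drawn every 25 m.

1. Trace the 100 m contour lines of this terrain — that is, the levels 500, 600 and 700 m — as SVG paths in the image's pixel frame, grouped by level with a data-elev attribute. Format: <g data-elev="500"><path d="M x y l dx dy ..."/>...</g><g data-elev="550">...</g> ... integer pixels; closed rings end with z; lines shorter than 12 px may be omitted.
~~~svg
<g data-elev="500"><path d="M17 339l18-1 8 2 8 5 20 17 16 8 5 7 5 20-6 28 1 26-2 12-4 2-9-2-6 2-16 22-9 7-8 2-21-1"/><path d="M25 17l3 10 6 7 4 2 13-2 6 2-1 18 3 9 18 18 18 9 14 0 25-7 13-2 39 4 12-1 3-2 1-4-10-27 3-5 7-2 20 12 24 4 8 4 20 20 28 21 8 2 19 0 33 10 31 3 4 2 2 4-5 5-21 10-22 20-12 7-18-1-32 5-44-5-10 2-5 4-3 5 2 4 20 17 8 11 3 8 1 12-1 17-11 28-5 23-3 5-4 2-23 0-31-7-24 0-10-5-14-24-17-36 0-20-10-46 4-14-1-7-6-7-20-15-31-17-17-6-2 1 8 8 23 19 7 14 1 12-15 40 2 6 10 9 1 5-2 5-5 5-20 14-3 0-3-2-2-12-3-4-5-1-12 6"/></g><g data-elev="600"><path d="M195 347l10 1 7-3 3-8-2-7-9-7-14-5-9-1-8 3-2 5 4 8 11 10z"/><path d="M527 113l-34-6-12-1-7 3-7 9-4 2-6-4-22-20-9-5-7 1-1 6 8 23 2 20-2 4-4 2-24 9-8 9 0 6 6 12 2 8-8 36-3 0-4-3-10-19-6-3-6 2-15 8-19 6-8 1-25-3-8 2-4 4-1 8 3 19-6 18-3 18 6 32 2 18-4 8-11 12-15 12-23 9-8 1-17-4-7 0-6 2-8 11-6 4-28 2-17-3-6 1-5 5-8 12-3 10 2 5 10 10 4 9-5 45 4 5 8 0 5-2 15-11 5-1 3 1 1 4 0 8-6 37"/><path d="M527 77l-17 0-21-10-5 0 7 12 12 11 10 3 14 2"/></g><g data-elev="700"><path d="M203 527l2-5 9-7 1-6-11-34-3-3-4-1-7 4-9 16-4 19-1 17"/><path d="M324 527l-2-9-5-7-32-11-11 2-6 5-1 7 5 13"/><path d="M230 454l9 1 8-5 5-9-3-8-4-2-7 0-11 2-5 2-2 4 1 6 4 5z"/><path d="M151 438l6 0 19-16 3-4 0-3-4-1-6 0-20 8-3 7 2 5z"/><path d="M457 270l5 0 4-4-1-5-4-5-16-10-12-4-4 1 3 7 8 9 10 8z"/><path d="M527 163l-11 7-7 1-47-12-11-1-8 2-12 9-3 9-11 17-4 14 1 5 3 1 10-3 18-2 16 0 29 20 8 4 17 3 12 10"/></g>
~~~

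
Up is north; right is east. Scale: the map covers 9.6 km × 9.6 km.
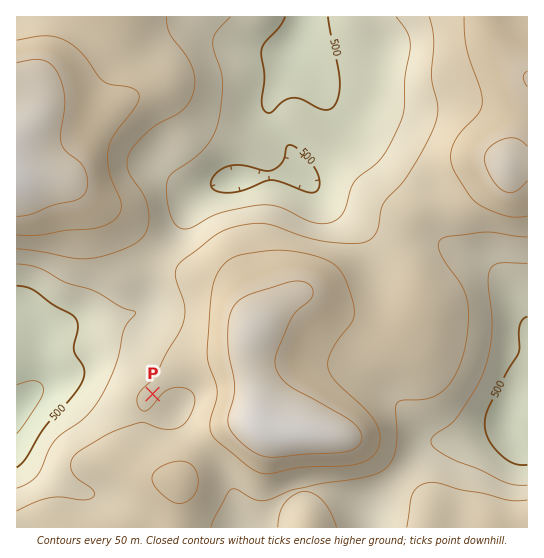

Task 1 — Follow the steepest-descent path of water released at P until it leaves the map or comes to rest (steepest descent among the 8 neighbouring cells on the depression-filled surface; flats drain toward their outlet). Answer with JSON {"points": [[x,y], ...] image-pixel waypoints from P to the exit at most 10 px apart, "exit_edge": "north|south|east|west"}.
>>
{"points": [[153, 394], [155, 405], [146, 415], [135, 417], [125, 414], [114, 409], [103, 398], [93, 387], [82, 381], [71, 381], [61, 381], [50, 382], [39, 389], [29, 398], [18, 406], [17, 407]], "exit_edge": "west"}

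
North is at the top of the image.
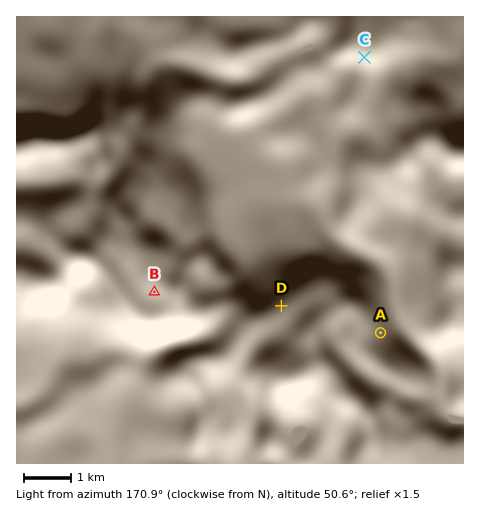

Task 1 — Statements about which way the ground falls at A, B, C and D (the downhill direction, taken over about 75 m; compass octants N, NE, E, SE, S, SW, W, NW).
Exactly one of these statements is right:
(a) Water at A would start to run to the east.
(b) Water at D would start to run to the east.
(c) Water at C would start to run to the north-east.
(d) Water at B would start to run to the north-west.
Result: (a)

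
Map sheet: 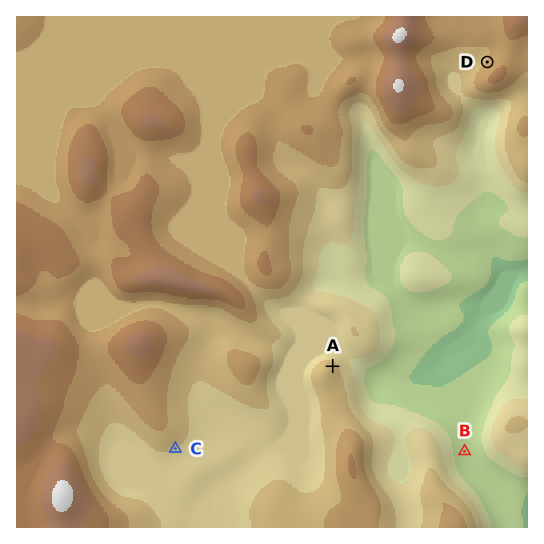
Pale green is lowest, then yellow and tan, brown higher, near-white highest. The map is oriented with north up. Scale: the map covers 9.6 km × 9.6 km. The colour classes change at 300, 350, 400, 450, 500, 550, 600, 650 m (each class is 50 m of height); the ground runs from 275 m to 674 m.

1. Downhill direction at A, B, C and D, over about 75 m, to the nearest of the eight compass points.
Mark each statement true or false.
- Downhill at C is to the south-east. true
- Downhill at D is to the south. false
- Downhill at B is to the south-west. false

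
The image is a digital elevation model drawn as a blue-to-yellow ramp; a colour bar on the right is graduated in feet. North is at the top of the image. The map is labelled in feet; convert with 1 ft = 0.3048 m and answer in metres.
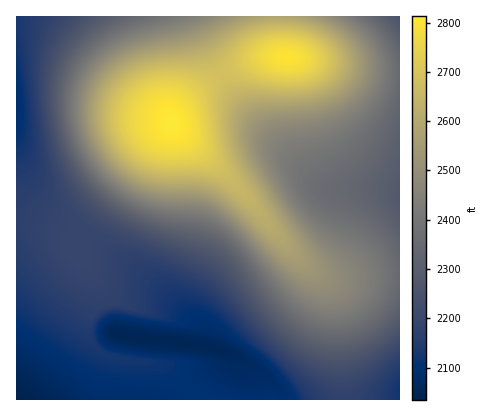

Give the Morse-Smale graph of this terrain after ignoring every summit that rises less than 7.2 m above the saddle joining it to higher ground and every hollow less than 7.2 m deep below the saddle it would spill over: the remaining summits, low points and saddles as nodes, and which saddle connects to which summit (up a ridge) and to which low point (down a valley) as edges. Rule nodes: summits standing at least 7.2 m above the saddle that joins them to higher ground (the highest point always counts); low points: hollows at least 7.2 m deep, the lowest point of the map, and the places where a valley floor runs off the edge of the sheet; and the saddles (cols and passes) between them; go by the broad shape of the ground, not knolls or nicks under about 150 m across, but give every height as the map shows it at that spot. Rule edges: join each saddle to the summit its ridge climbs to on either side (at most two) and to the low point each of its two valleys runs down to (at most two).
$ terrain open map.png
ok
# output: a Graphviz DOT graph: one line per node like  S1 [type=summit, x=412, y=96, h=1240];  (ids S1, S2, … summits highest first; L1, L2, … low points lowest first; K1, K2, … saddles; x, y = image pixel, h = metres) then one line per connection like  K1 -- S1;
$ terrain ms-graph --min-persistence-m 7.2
graph terrain {
  S1 [type=summit, x=172, y=122, h=858];
  S2 [type=summit, x=286, y=58, h=854];
  L1 [type=low, x=18, y=400, h=620];
  L2 [type=low, x=154, y=338, h=625];
  L3 [type=low, x=16, y=104, h=637];
  L4 [type=low, x=400, y=394, h=646];
  L5 [type=low, x=400, y=16, h=686];
  L6 [type=low, x=400, y=196, h=694];
  K1 [type=saddle, x=222, y=74, h=819];
  K2 [type=saddle, x=400, y=74, h=717];
  K3 [type=saddle, x=80, y=236, h=669];
  K4 [type=saddle, x=346, y=400, h=664];
  K5 [type=saddle, x=192, y=392, h=641];
  K1 -- S1;
  K1 -- S2;
  K1 -- L3;
  K1 -- L6;
  K2 -- S2;
  K2 -- L5;
  K2 -- L6;
  K3 -- S1;
  K3 -- L2;
  K3 -- L3;
  K4 -- S1;
  K4 -- L2;
  K4 -- L4;
  K5 -- S1;
  K5 -- L1;
  K5 -- L2;
}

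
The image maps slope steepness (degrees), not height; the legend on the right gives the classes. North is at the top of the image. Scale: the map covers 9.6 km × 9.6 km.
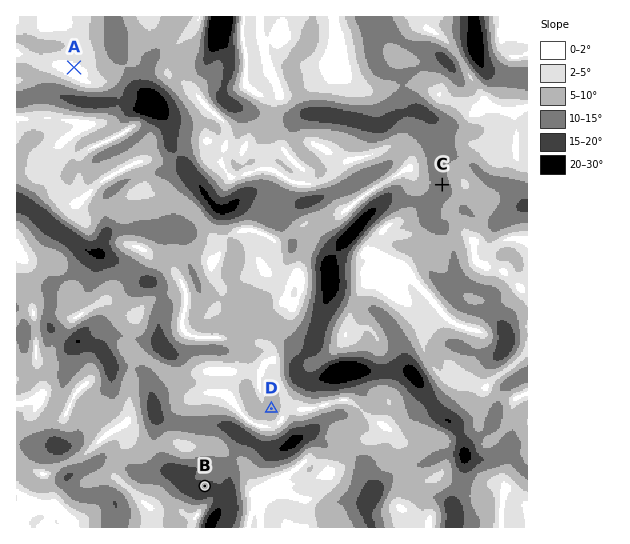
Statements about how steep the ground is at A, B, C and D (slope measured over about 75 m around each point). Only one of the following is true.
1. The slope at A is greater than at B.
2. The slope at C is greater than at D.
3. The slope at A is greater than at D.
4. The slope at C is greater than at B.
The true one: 2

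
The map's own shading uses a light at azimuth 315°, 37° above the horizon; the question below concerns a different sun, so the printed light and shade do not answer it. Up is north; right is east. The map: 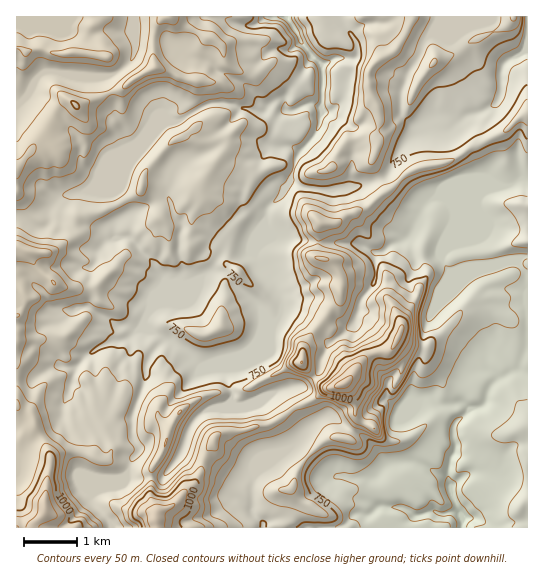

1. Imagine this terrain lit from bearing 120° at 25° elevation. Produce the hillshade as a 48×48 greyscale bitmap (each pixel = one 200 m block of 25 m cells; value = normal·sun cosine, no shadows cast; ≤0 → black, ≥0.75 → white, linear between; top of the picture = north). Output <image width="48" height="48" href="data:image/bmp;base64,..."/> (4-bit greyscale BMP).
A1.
<image width="48" height="48" href="data:image/bmp;base64,Qk32BAAAAAAAAHYAAAAoAAAAMAAAADAAAAABAAQAAAAAAIAEAAATCwAAEwsAABAAAAAAAAAAAAAAABEREQAiIiIAMzMzAERERABVVVUAZmZmAHd3dwCIiIgAmZmZAKqqqgC7u7sAzMzMAN3d3QDu7u4A////AEasuIq3QzrtupmZqYm7u7qYiIh3mWZ3iCN7y5h0EljO7bmZiJmZq8uZmZqpmWd3eBFsu5dkADNb79qZiJmpmZqqmZqrqHiHZjFd2piGMDQEz+uZdnnLmImZmZmrlniIZVJN65mZdGgAbfyph1bNqZmZiJmbp3iIdnRM/JmqhH1wGe25iHavypq6mJmal4iId3VK7JmrpSzlFc7amId87KrMupmbpomYdodouoiaqDb7Eq3sqZh3vKvuy7uaqHiZh4mYmIiJl1XeQFvNy7qXZ5zN65qqqHiImXm6iIiahma/kRVnm8y5dmd++3eaqHh3eJq7iIialUZu+FVURGrLqFe7/YiJqXd3d6q7mIiJpjdlzamIdUR6ynr+3qiJmph3d6mrl4iYqEaWN6qJunVDSL7/7tqZmZmHiKmKqHiImmaadWdke7qCAY7//vuqqZmYiMuZqHeJiXeKmHh1I3mbQAf//f28upmZiLu6qoeJiYeZmZmIdACOoQKu7/68ypmZmbu6q6h4iJiZmqqZiCAbtCEnnv/My6mYmcupq7qZiImIiszKmFAJyVMBKf+qu6qYmcuYirqqmYh2d5vMqHIEm6cxBP+mm7qZmdypiKuqqYd3ZVm7qYUia9pjE7/VaaqZmc3LqZmrupiIdViqmYdCSN2ENZ/4V5qZmZvMy6q6upiIh1iqmZhkRb6TV437dnmZmamau6q7u6mIiHiZmYdlVq7FSHjsmHiZmZmKqYebu6mZmIeKqYZWd5zYWJasmIeImpq8uod5uqmpqYeJmIU1iau5aJiKmZmIiZms26lnmpmpqpmZiIQDeJqqd4mZiJmZqpd4u6mHiImpmpmpmIYjeaqqqYiZiIiHiIh3ibqYiImpmqmqmIdEnN3LupiJmIiHZomIiauph3mpmqqqqIZEes3dyqmJmIiIdqqYiJmql3iZmquqqXQkdmnO3KmImYiHd8upiIiJmpiImqu7uoQkdlRa7sqYiIh2Zty6qZiIaLqHiaqqu5ZXiHZVneypmIiHZty7u6mIZqqHeaqpvLhYq7mYaN7cuZmJiMy7vLqYdYqYeJqpmrpDe8qbpmrN7bmZmZqqzMuYhmmph4qqmJpyJal72lVordypmWiau8ypmGaamYmrqZqVInl53Id2ZpzMqVaJqr26mYVoqpmrupm5Qjd4zbiIhmeby1V5qazLqZhleamaqpmbczVnrMqYiHZWrGVomby6upmHZoqZqZiKlTNou7uZmYhkR3ZWeLy7u5mJmYmqqqqqhlJJu6ypmZmGM5dUZ3ia3amZm7u8u7qslnM5uovKmZqnU6lmd3dlntuYmqvLu7uclnM5unjLmZqpZbqYmZmWN8y5iZqqq7urlXQpy5asuqq5Zry6qqm8clqpiYm6maq6pWUWvKdqu6rLdZqYiZmspVmZmZq6qqqZiZc0i8lomqvMuYiIdniKpmmpiJmpmryFaahVeLuYiJq83YiIh3mqlmmqiJmYdpp0eZhmiJyoiIia34iIiHm7p0fMqImalmRWiYd3d4u5iIiH3w=="/>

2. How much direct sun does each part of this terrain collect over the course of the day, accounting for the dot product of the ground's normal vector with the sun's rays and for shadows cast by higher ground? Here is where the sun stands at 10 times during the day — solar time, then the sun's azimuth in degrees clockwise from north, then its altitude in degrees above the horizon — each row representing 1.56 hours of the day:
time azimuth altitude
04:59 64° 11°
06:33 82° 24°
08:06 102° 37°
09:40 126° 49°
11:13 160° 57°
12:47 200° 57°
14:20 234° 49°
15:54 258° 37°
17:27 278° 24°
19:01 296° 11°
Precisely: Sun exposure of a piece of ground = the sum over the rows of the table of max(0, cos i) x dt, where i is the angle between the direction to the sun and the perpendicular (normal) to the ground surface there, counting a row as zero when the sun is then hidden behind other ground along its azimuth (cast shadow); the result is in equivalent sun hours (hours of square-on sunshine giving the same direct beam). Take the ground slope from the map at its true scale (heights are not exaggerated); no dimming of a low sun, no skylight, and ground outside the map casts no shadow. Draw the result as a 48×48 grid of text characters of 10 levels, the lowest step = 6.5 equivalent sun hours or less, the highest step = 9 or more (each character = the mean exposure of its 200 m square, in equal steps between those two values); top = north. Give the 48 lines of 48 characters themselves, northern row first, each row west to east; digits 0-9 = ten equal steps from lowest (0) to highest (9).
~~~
888888889888788866678860007888889888888888888885
888888888887789987655435502788888788888888888996
666666777787778999977888860689877888888888899997
888877777787668889987888530178886788887688998987
998888888864556888897888888245663799887889998866
988888888615877777678888988726865888878988998788
988535776577887899987899998836766788778889998887
987752368988877899888889989947767867788899998876
876798789988888897557888888668757877888899998766
877889878888888856887567877745769887888899887658
778888988898887578887888888857467887888888876688
778888998888877899888889999755578888878887778987
788888888888779999888888888654898888677766899988
899988888887689888888887675436888887555567898888
899998888886888888888888984578889985688778888999
888999888877888888889998877888889877888887778988
878898888878888888888988875578876578888778888765
988888887889888899988988865334435788887888888777
988888889988788999998888876633478898877888889899
888888898888898889998898888887888888878888888888
357778888889898888988887777898898778888888888877
521378988778998888888887772254457886788888888888
998888887787898899888888866654333557787888899988
997777776888899999986688777899777655676789888888
898646778889889888888767788888878677646788888888
878987888988988888888987788888778235565678788888
888889998898888888777898878778875574576576888888
888888789888888887777888877668975765255547888888
888887888998887666677788875478876665332158999988
777778888888899877888888842589765435730178999998
888998898888887898889888642578330247751688899998
878988887788878899988886413574301688876888888888
888898778888887888888873036543326787768888877898
888777778887887788887510575700167676659988777888
777888888887777764456358876611688643669887777688
578888888887557304888887652364688756778788787888
767888888886574067888887546876677547777777887888
976788888876785773233311477776775145776788578888
886678888877887740012367888875477522457885688888
897468888878867623789888888877743552488876788999
986357878887657426978888888887787788988885789998
876678988886376227988878887878888888888876899988
875766789987773037888778877888889887788867998888
755545778876440046788887666577788888888788788888
535544777750000487777888888346888898889757888887
656412666521402776677889998513788999999857998878
358743057856778987667779999984588877787776898889
679971324777787753466778899888767888867665578888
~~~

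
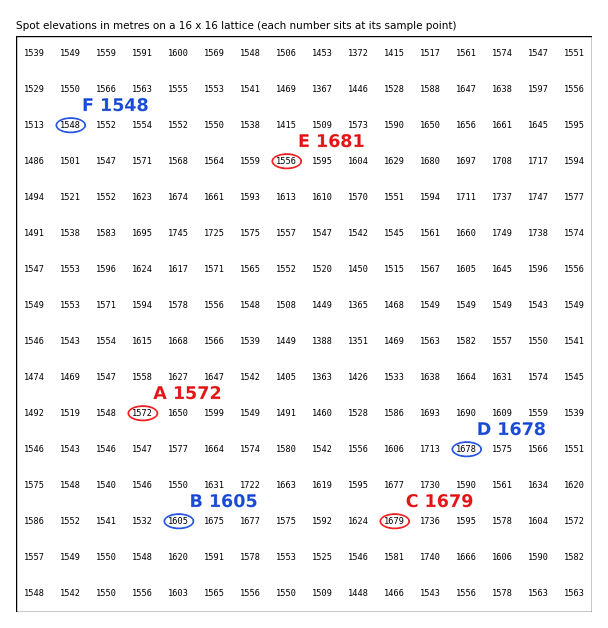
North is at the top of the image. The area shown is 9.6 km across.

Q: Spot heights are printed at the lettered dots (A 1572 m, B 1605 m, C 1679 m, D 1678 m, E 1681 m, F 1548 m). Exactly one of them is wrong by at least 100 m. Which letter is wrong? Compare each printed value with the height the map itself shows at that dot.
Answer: E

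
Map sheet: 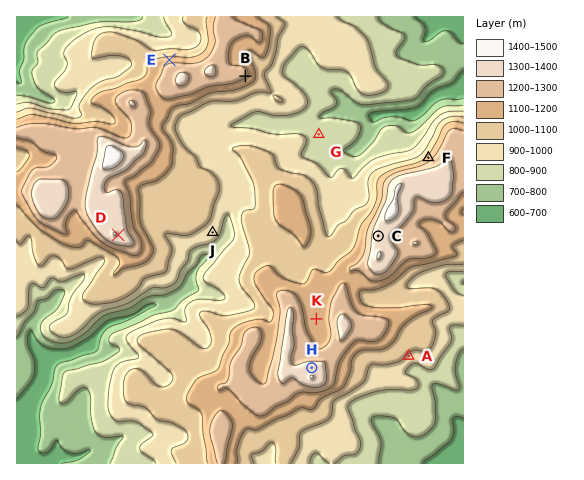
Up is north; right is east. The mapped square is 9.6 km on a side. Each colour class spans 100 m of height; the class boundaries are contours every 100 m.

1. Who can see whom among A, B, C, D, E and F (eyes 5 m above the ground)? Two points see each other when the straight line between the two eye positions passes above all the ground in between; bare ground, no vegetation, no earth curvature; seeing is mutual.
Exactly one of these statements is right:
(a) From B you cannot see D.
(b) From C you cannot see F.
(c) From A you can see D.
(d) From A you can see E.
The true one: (b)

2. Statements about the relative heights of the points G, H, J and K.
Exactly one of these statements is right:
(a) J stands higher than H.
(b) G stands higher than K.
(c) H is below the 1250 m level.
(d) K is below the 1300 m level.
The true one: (d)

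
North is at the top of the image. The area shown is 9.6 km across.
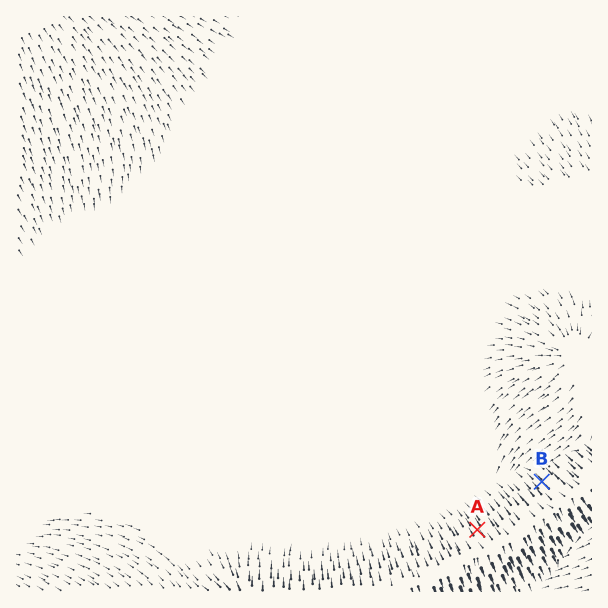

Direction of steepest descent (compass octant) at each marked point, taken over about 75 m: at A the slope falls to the NW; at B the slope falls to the NW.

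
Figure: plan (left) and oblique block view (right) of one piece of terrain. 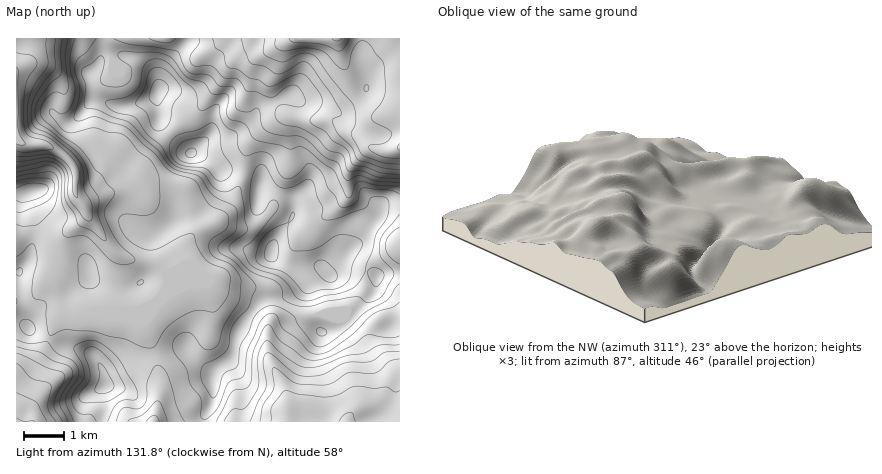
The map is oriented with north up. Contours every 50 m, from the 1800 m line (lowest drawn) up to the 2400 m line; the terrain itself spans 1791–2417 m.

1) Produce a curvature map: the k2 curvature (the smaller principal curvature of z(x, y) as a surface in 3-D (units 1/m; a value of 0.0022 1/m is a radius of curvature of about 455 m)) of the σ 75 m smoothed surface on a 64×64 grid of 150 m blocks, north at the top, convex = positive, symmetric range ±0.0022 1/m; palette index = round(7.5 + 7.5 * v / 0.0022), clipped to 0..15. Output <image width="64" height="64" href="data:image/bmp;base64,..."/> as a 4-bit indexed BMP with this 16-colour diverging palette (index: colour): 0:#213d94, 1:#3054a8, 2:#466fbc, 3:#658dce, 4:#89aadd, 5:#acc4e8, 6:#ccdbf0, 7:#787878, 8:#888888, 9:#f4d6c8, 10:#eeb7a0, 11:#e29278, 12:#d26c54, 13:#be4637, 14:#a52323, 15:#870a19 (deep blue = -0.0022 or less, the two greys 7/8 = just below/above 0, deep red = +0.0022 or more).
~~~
<image width="64" height="64" href="data:image/bmp;base64,Qk12CAAAAAAAAHYAAAAoAAAAQAAAAEAAAAABAAQAAAAAAAAIAAATCwAAEwsAABAAAAAAAAAAlD0hAKhUMAC8b0YAzo1lAN2qiQDoxKwA8NvMAHh4eACIiIgAyNb0AKC37gB4kuIAVGzSADdGvgAjI6UAGQqHAHhlZmZnd2iIdVVVM3eId4hmVWd3d3ZmeIiIh2V4iIiIeHVnd3d2ZndlRndDaId3d3dkZ3dmZmZ4iIh3Zmd4d3d3dVZ3iIdlVmRXmENoh3ZniGRXh2VmZnd3d3d3ZmZ3d3d2VXeJmHdmZWiYU2eHdmd4dFd3dmZWZmZmZ3d2Zmd3d3ZUV4mYeJmGaIdUV3d3Z3h0V3iHdlZmZmZnd3d3d3iIh2Q1eIh4mZd4dlVnd3dniHRXeId2RWZmd3d3d3d2eIiHdTNGZmeJmHdmZmd3d3iYZGd4h3Q1d3d3d3d3d3Z4d3d2UzRFVneHZmZ3Z3d3eJdVeHd3UkaIh3d3dnd3dmd3d2ZlNFVniIZWZ3d3d3d4h2eId3YyV4h3dmZmd3d3ZmZ3d3dUVniIdVZ3d2d3d2eHeJh3ZBR4h3dmVmZnd3dmZmd3h2VniIdlZ3d2Znd3Znd4mHdjJoh3d3d2Znd3dmZmZmeIdmiZhlZ3d3ZniIdmZnd3ZlI3h3d4iYdmeIhlZnd2Znh2aJhlZ4d3dmeJiHZWZnZnUkiHd3iZh2Z3d2Z4iYdWeIdmdmZ3d3d2d4mYdlVnd3diSId3eJmIdmZ2Z4h5qGVndmVWZnd3d3d3iIdmVXiIiGJId3d5qod3ZWZ4mYmoZmd2ZmZmd3d3d2d3d3ZlaIiIYjeId3iZd3iGRXiZiZhmd3d3dmd3d3d3Z3d3d2VniIdjN4iHZ3ZWeIdUV4iIdmd3d3d3d3d3d3d3d3eHdlaId2U1ZmVVVWd3d2RFZ3dmd3d3d3d3d3d3d3d3d3d2Znd3dlVVVENFZndmZkRWZmd4d3d3d3d3d3d3d3d3d3dmZnd2Znd2ZURERWd3dWdmd4h3d3d3d3d3d3d3d3d3d2ZmeId3d3iYdlVVVoiXZ3dnd3d3d3d3d3d3d3d3d3d3Znd3d3ZWeahmd3ZVeJhmd2Z3d3d4iHd3eIh3d3d3d3dmd2ZVVEZ4h2eZd2VoiGWHZnd3d3iId3d4iId3d3d3d2ZlREREZ3d2eKmIdViIdZh2Z3d3eIh3d3eId3d3d3dmZURVVWZnd3eImIh1WKl1qHZnd3eIiHd3d3dnd3d3dlVEVoiIhmd3eIiHd3VXiXaHd2d3d4iId2ZlVWZ3d3dlVVVniImXZnd4mHd3dlVndnd3Z3d3iIh2VERVZnd3dlZ3dnd3iqhlZ3iId3d3ZVZmZ3d3d3eIiHQ0Z3d3Znd2ZoiHiGWJmHVnZ3d3eIeHVVZnd3d3Z4iHQkeIiIh3Z3ZmeHiJdXmYdWZmd3eIiIhlVmZ3d3ZniYUTeIiIiId2ZmZnd4d1eZh2ZmZniIiHh2VVZnd3dlV4chWIiHiIh3dmZmZlVVVXiHZmdmeIh3d2ZlV2d3d3ZFZBR4iHd3d3iHdlVVVVVUVnZnZnZniHd3d3ZXZnd3iGVBN4iId3d3iId3dlVnd3VFZnh2dmZ3iHd4h1dmZnd4hRJpmIh3d3eIh3d3ZVZ3h1VneHZ3ZVaId3iHZ3ZWZmdzFHiYiHd3d3iHd2ZmVWeIZVZ4dniGVGdmeIhph3ZlVUAlVnd3d3d3eIdmZWdlV4h2Vnh3d4hkRVeImGmIiYZUAVdlVmd3d3d4dmVWd3VHiHZmiHd3d4UkeYiYeImZqXMCeHdmZ3d3d3dmVVeHZUaIh2Z3eIdnhRaYd4iIiYmphAF4eId3d3d3ZURFaIh1RYiHZWaJh2d1J4dmeIeIh4mVAGd3iId3d3ZDIzRomYZEeZdlVniHeHQnh2Znd3dniZUAZ4d4iHd3ZCNEQ0eJh1R4h2VVZ4h4hSaHdmZmd3iqgQJnh3iIh3ZDRoh1RniHVXiHZmZniHh2I2d3d3ZneZcgBWeHd4h3ZDV5qpdWd4dleIdmZneHZndiRmZmZmZmQABGd4d3d3VEVomqqXZ3d2Zoh3dniHdmeIVEMzNEIQAABGd3d3d2VEZlaJqYd2d3ZmeHd2eIdmZ5hlMzQyIQAAJndnd3d2VEaGVWeYd3d3dmZnd3eIh2dmdkRWeHYzVUVoh2Z3dmVFaIdUVnd3iGeIZmZ3d4h3eHZURXeIhxV3ZnmYZmZmVVZ4mGVFVmeJZoh3ZmZ3d3d3dUVnd4h3BYh3eJd3ZlVWZniIhlVVZ3hleHZ2ZmZVVVZVZ3Znd3gFiJh3Z4dlZndlZoiXZmZnd2RnZndmZURERVeId2ZndwWJqnVGd2VomHZmd4dndmZ3ZEZniHZlZndmd4h2ZmZ3FYmphTV3dniId3d3d2d3ZXh2RWiIZmeIiIdnh2Z3d3cleJh2NXiXd3dmd4h3Z3d1aIhUaJdmeIiIh3d2Vnh3d0Znh3Y0Z4d3ZmZniYd3d3ZWiHRXhlaJiIiId2VniId3VmZ3djRmdmZlVWeJmId3iGR3dld2VomYiId2ZmiIh2ZnZnh1NWZmZ3ZlV4iZh2Z4hVeHZ3ZVeIiId2ZmeIiHZmdmZ2M3iId3d2VXiIiGVXeHVndmeGRneIh3d2Z4iHdmVmZmU2iaiHd3ZVeIiHZUZndlZmaIdVd3h3d2VneId2dVVVVVeIh3hnZ2VoiIdVRWZmVmZnh2VniHd3ZWd3d3d3ZmZmZ3d3iGZ4dmeJdlVUZ3dmd2VndmiZh4dUeHd3d3h3ZmZ4h2eIZ4h3eIhlVVRWd3d3dlVlZ5mIh0R4h3d3eYdmZniIZ4h3d3dmZlVnhmZ3eHd3ZVRFZmZ2RHiIh3eIh2ZmeIh3d3ZUQzIjRoqXd3eIdnh3ZUMhEjREZ4iId3"/>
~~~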